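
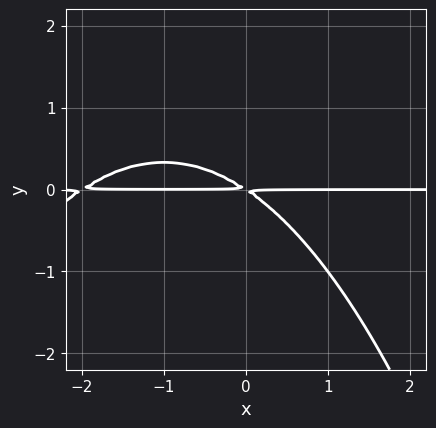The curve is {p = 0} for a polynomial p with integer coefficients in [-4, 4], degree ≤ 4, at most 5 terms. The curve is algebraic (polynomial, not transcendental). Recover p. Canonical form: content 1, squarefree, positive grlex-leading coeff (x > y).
x^2*y + 2*x*y + 3*y^2

(a) The degree is 3 — the shape is more complex than any degree-2 curve.
(b) From the axis intercepts and sections: the visible x-axis segment lies entirely on the curve.
(c) Solving for integer coefficients yields p as stated.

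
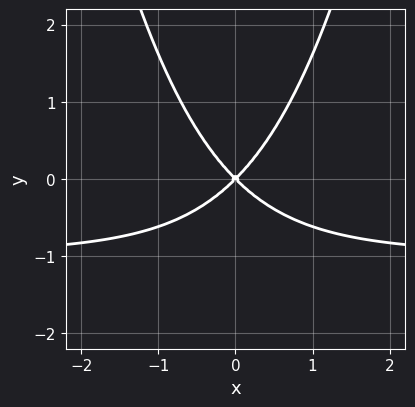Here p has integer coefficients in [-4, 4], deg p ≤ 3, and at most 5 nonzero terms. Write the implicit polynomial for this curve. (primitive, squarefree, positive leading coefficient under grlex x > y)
x^2*y + x^2 - y^2

(a) deg p = 3. The shape is more complex than any degree-2 curve.
(b) Symmetries: mirror symmetry x ↦ −x ⇒ only even powers of x.
(c) From the axis intercepts and sections: it meets the x-axis at x = 0 (among the integer gridlines); it meets the y-axis at y = 0 (among the integer gridlines).
(d) Matching integer coefficients to the picture gives p.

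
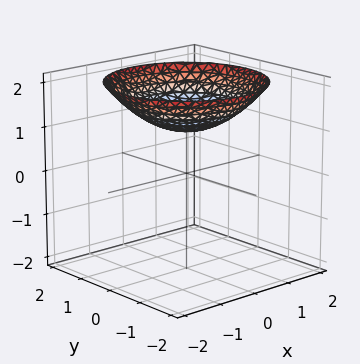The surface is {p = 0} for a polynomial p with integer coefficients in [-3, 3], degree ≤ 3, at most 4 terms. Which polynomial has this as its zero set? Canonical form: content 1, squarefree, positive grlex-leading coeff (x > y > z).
1. Degree: no degree-1 surface has this shape, so deg p = 2.
2. By symmetry, the surface is invariant under rotation about z: p = q(x² + y², z).
3. Checking where it meets the axes: a circular section at z = 2 has radius between 1 and 2; it misses every integer gridline on the x-axis; no y-intercept at any integer in the box; it crosses the z-axis at the gridline z = 1.
4. Fitting integer coefficients to these (and the overall shape) gives p.

x^2 + y^2 - 3*z + 3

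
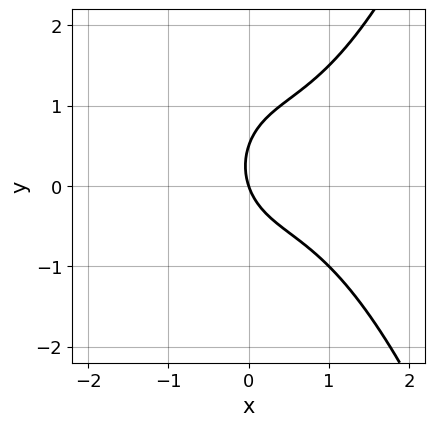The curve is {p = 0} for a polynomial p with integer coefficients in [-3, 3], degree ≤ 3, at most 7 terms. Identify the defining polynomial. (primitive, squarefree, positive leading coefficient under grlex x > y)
First, the degree is 3 — no degree-2 curve has this shape.
Then, from the axis intercepts and sections: one x-axis crossing is at x = 0; it crosses the y-axis at the gridline y = 0.
Finally, matching integer coefficients to the picture gives p.

2*x^3 - 2*x^2 - 2*y^2 + 3*x + y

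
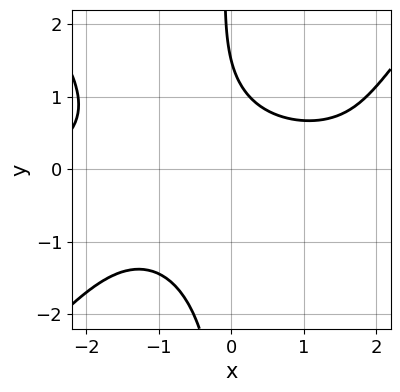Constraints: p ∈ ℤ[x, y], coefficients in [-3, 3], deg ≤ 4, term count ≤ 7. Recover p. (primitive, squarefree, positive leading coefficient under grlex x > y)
x^3*y - x*y^3 - 3*x*y - 2*y + 3

Degree: no degree-3 curve has this shape, so deg p = 4.
From the axis intercepts and sections: no x-intercept at any integer in the box.
These observations pin down the coefficients.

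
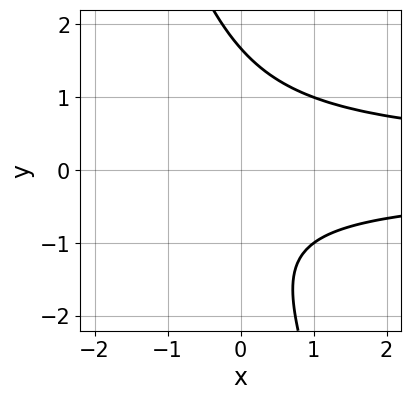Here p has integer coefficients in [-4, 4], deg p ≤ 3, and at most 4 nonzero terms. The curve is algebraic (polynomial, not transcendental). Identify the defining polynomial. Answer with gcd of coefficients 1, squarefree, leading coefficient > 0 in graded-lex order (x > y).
3*x*y^2 + y^3 - y - 3

(a) deg p = 3.
(b) Reading off the gridlines: it misses every integer gridline on the x-axis.
(c) Assembling these constraints gives the stated polynomial.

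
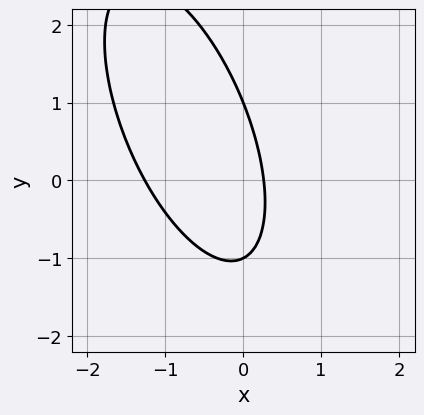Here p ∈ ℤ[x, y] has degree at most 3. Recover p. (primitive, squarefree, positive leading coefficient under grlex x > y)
3*x^2 + 2*x*y + y^2 + 3*x - 1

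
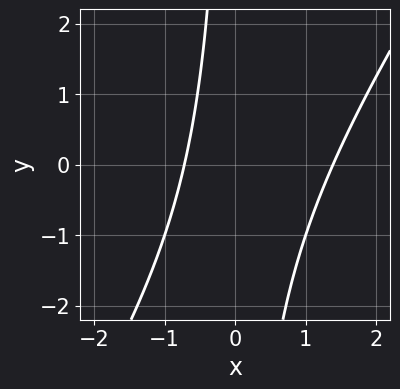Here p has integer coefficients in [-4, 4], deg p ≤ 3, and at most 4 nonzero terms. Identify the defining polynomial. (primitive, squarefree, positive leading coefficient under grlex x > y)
First, the degree is 2 — no degree-1 curve has this shape.
Next, reading off the gridlines: no y-intercept at any integer in the box.
Finally, together with the visible shape, these determine p as stated.

3*x^2 - 2*x*y - 2*x - 3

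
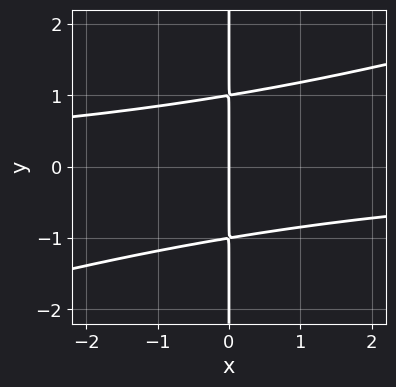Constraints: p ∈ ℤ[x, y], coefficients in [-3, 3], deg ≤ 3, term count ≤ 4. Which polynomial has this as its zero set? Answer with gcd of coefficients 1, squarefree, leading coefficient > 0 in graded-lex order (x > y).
(a) deg p = 3. The shape is more complex than any degree-2 curve.
(b) Observable constraints: the visible y-axis segment lies entirely on the curve; it meets the x-axis at x = 0 (among the integer gridlines).
(c) Fitting integer coefficients to these (and the overall shape) gives p.

x^2*y - 3*x*y^2 + 3*x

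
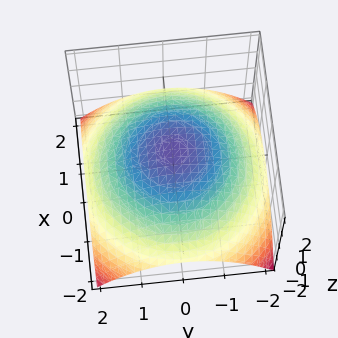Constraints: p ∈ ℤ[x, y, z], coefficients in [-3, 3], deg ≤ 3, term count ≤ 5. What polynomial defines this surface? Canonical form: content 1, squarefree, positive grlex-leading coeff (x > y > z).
(a) The degree is 2 — a generic line meets the surface in up to 2 points.
(b) Symmetry: the surface is invariant under rotation about z: p = q(x² + y², z).
(c) From the axis intercepts and sections: a circular section at z = 0 has radius between 1 and 2; it crosses the z-axis at the gridline z = 1.
(d) Together with the visible shape, these determine p as stated.

x^2 + y^2 + 3*z - 3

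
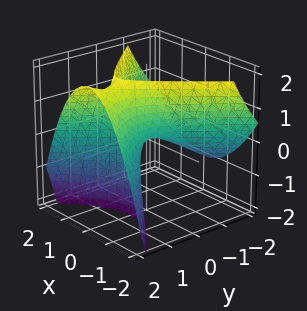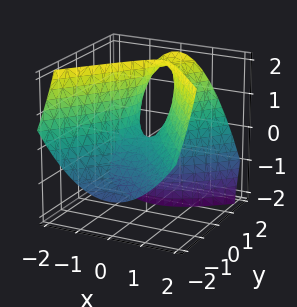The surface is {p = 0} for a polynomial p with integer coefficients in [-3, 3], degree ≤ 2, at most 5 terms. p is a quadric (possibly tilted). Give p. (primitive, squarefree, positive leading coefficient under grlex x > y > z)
The degree is 2 — a generic line meets the surface in up to 2 points.
Observable constraints: one z-axis crossing is at z = 0; one x-axis crossing is at x = 0; one y-axis crossing is at y = 0.
Solving for integer coefficients yields p as stated.

3*x^2 - 2*y^2 + 3*y*z - 2*z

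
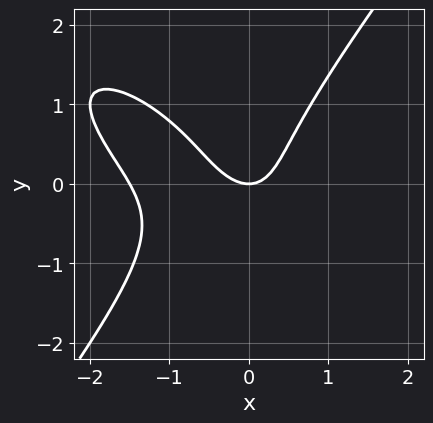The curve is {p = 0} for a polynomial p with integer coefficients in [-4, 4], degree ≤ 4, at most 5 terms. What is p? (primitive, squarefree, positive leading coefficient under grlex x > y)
2*x^3 + 2*x^2*y - 2*y^3 + 3*x^2 - 2*y

(a) The degree is 3 — no degree-2 curve has this shape.
(b) Checking where it meets the axes: it meets the x-axis at x = 0 (among the integer gridlines); one y-axis crossing is at y = 0.
(c) Fitting integer coefficients to these (and the overall shape) gives p.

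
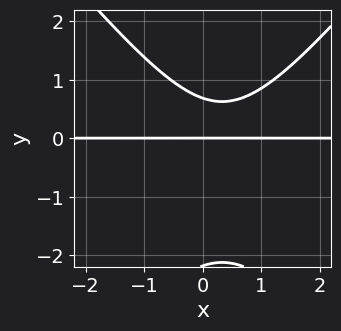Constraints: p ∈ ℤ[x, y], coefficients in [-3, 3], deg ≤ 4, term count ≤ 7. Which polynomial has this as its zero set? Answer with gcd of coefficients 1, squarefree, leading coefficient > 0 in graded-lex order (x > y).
3*x^2*y - 2*y^3 - 2*x*y - 3*y^2 + 3*y

First, deg p = 3. No degree-2 curve has this shape.
Then, reading off the gridlines: one y-axis crossing is at y = 0; the visible x-axis segment lies entirely on the curve.
Finally, fitting integer coefficients to these (and the overall shape) gives p.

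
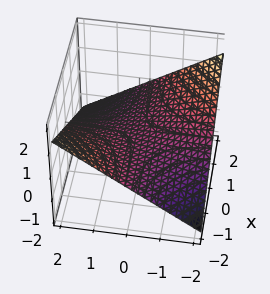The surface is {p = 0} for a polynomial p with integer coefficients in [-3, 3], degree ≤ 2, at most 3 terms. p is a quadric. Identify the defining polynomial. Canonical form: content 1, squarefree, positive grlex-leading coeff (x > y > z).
x*y + 3*z

Degree: a hyperbolic paraboloid; a quadric, so deg p = 2.
Checking where it meets the axes: every point of the y-axis in the box is on the surface; the visible x-axis segment lies entirely on the surface; it meets the z-axis at z = 0 (among the integer gridlines).
Solving for integer coefficients yields p as stated.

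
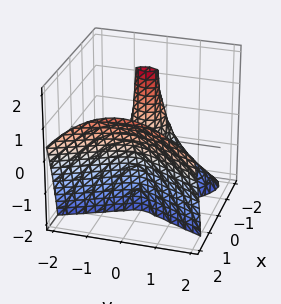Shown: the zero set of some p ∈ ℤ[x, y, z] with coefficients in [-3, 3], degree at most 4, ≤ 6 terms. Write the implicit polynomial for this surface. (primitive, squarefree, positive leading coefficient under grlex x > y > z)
x^3 - x^2*z - y^2 - x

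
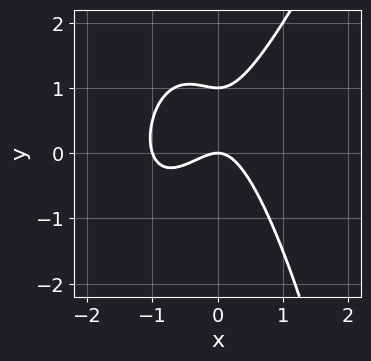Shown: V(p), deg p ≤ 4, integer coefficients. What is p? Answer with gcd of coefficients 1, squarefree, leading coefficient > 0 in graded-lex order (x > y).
3*x^3 - x^2*y + 3*x^2 - 2*y^2 + 2*y

(a) deg p = 3. The shape is more complex than any degree-2 curve.
(b) Reading off the gridlines: among the integer gridlines, it crosses the y-axis at y ∈ {0, 1}; the x-axis gridline crossings are at x ∈ {-1, 0}.
(c) Together with the visible shape, these determine p as stated.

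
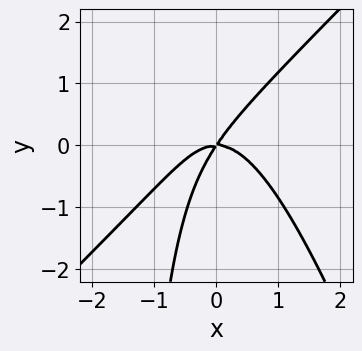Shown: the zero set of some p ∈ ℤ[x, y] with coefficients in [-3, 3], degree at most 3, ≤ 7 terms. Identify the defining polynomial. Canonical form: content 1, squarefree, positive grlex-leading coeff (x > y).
3*x^3 - 2*x^2*y - x*y^2 + 3*x*y - 2*y^2

1. Degree: a generic line meets the curve in up to 3 points, so deg p = 3.
2. From the visible intercepts: it crosses the y-axis at the gridline y = 0; it meets the x-axis at x = 0 (among the integer gridlines).
3. The integer polynomial consistent with all of this is the stated p.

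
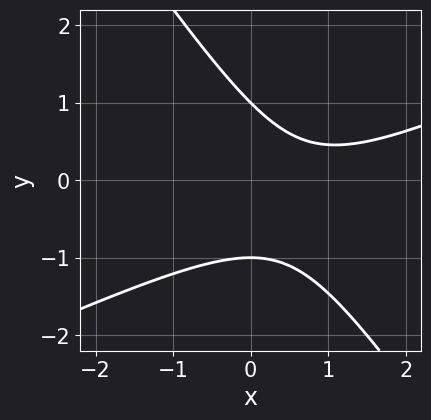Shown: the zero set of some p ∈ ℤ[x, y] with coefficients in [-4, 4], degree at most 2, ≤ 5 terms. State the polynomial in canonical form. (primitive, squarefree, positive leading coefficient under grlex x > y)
deg p = 2.
Checking where it meets the axes: no x-intercept at any integer in the box; among the integer gridlines, it crosses the y-axis at y ∈ {-1, 1}.
Solving for integer coefficients yields p as stated.

2*x^2 - 3*x*y - 3*y^2 - 3*x + 3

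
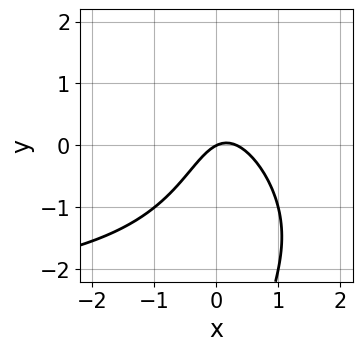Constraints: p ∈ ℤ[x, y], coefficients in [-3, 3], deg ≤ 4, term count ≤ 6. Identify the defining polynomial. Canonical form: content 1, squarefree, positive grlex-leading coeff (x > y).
First, deg p = 3. The shape is more complex than any degree-2 curve.
Next, checking where it meets the axes: it crosses the y-axis at the gridline y = 0; one x-axis crossing is at x = 0.
Finally, fitting integer coefficients to these (and the overall shape) gives p.

x^2*y + x*y^2 + 3*x^2 - x + 2*y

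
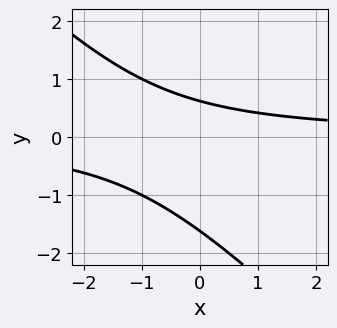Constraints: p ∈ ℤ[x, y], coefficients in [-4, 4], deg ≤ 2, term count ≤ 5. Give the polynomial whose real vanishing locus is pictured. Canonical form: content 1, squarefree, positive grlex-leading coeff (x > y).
x*y + y^2 + y - 1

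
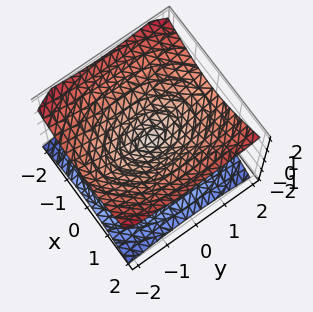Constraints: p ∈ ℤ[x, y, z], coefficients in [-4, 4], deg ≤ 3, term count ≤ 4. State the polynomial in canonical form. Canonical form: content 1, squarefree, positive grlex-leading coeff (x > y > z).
2*x^2 + y^2 - 3*z^2

First, deg p = 2.
Next, symmetries: mirror symmetry x ↦ −x ⇒ only even powers of x; mirror symmetry z ↦ −z ⇒ only even powers of z; mirror symmetry y ↦ −y ⇒ only even powers of y.
Then, against the integer gridlines: one x-axis crossing is at x = 0; it meets the z-axis at z = 0 (among the integer gridlines); it meets the y-axis at y = 0 (among the integer gridlines).
Finally, matching integer coefficients to the picture gives p.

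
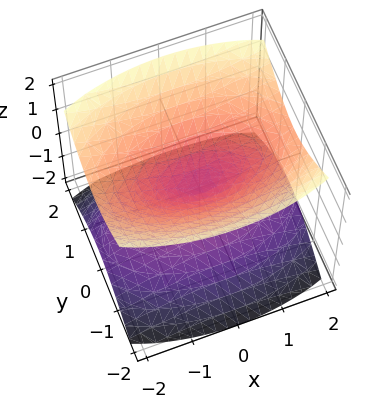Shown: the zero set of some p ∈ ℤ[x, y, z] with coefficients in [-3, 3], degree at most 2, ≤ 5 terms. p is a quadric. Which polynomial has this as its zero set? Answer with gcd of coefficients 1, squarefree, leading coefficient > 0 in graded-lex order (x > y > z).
x^2 + 3*y^2 - 3*z^2

First, the picture has 2 separate pieces. They look like related sheets of one shape, so recover p as a whole.
Next, the degree is 2 — a double cone through the origin; a quadric.
Next, symmetries: mirror symmetry x ↦ −x ⇒ only even powers of x; mirror symmetry z ↦ −z ⇒ only even powers of z; mirror symmetry y ↦ −y ⇒ only even powers of y.
Next, from the axis intercepts and sections: one x-axis crossing is at x = 0; one y-axis crossing is at y = 0; it meets the z-axis at z = 0 (among the integer gridlines).
Finally, fitting integer coefficients to these (and the overall shape) gives p.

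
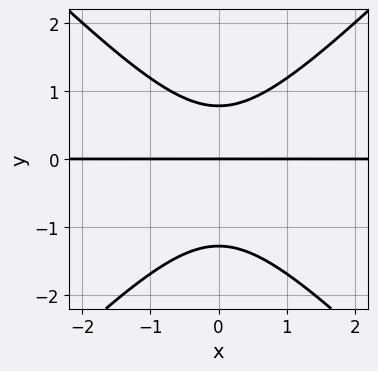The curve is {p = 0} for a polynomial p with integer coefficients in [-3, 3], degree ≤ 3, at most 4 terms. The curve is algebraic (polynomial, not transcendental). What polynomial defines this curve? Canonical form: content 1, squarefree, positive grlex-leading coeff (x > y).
2*x^2*y - 2*y^3 - y^2 + 2*y

First, deg p = 3.
Next, symmetries: the x ↦ −x reflection is a symmetry, so x appears only in even powers.
Then, against the integer gridlines: every point of the x-axis in the box is on the curve; it meets the y-axis at y = 0 (among the integer gridlines).
Finally, assembling these constraints gives the stated polynomial.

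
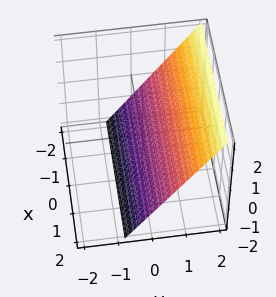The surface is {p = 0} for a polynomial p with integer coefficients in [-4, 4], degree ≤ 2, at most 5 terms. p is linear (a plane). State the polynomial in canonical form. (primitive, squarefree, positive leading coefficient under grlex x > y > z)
First, degree: every cross-section is a straight line — this is a plane, so deg p = 1.
Then, observable constraints: no x-intercept at any integer in the box; it meets the z-axis at z = -1 (among the integer gridlines).
Finally, together with the visible shape, these determine p as stated.

3*y - 2*z - 2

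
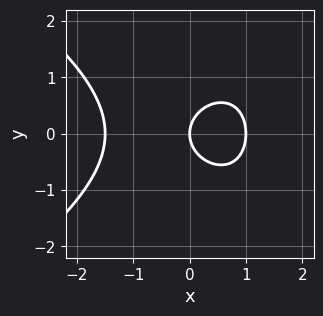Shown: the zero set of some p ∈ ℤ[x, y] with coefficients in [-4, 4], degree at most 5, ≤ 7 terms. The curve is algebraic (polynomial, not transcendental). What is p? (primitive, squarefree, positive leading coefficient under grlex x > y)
y^4 + 2*x^3 + x^2 + 3*y^2 - 3*x

Degree: a generic line meets the curve in up to 4 points, so deg p = 4.
Symmetries: the y ↦ −y reflection is a symmetry, so y appears only in even powers.
Checking where it meets the axes: among the integer gridlines, it crosses the x-axis at x ∈ {0, 1}; it crosses the y-axis at the gridline y = 0.
Fitting integer coefficients to these (and the overall shape) gives p.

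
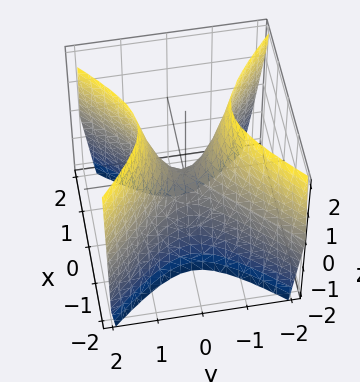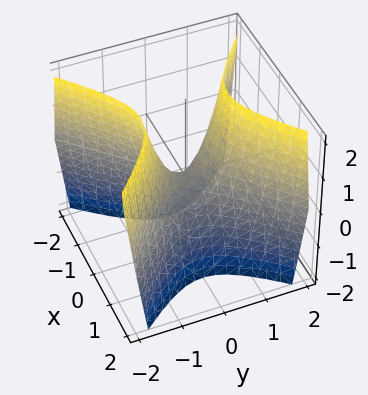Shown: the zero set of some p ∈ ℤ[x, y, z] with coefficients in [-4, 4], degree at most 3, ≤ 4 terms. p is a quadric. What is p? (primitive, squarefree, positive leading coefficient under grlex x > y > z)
(a) Degree: a hyperbolic paraboloid; a quadric, so deg p = 2.
(b) Symmetries: mirror symmetry x ↦ −x ⇒ only even powers of x; mirror symmetry y ↦ −y ⇒ only even powers of y.
(c) From the axis intercepts and sections: it meets the x-axis at x = 0 (among the integer gridlines); it meets the y-axis at y = 0 (among the integer gridlines); it meets the z-axis at z = 0 (among the integer gridlines).
(d) Putting this together gives p.

2*x^2 - 2*y^2 + z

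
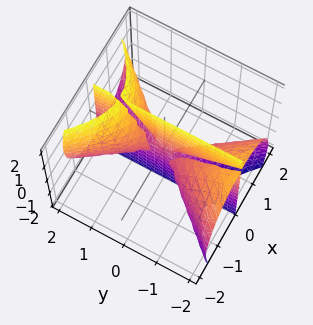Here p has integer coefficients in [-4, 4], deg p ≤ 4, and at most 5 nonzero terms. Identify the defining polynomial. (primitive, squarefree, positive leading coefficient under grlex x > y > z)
1. The picture has 3 separate pieces. They look like related sheets of one shape, so recover p as a whole.
2. Degree: a generic line meets the surface in up to 3 points, so deg p = 3.
3. Observable constraints: the visible y-axis segment lies entirely on the surface; the visible z-axis segment lies entirely on the surface.
4. These observations pin down the coefficients.

2*x^3 - x*y^2 - x*y*z + x*z^2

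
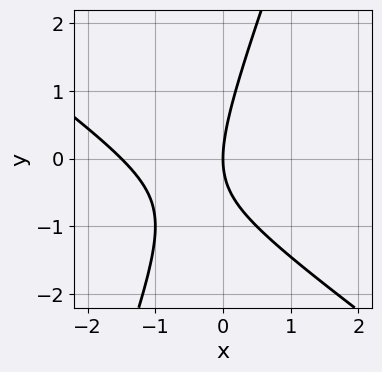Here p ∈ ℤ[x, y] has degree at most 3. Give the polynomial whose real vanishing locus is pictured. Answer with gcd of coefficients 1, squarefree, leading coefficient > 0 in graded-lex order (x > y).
2*x^2 + 2*x*y - y^2 + 3*x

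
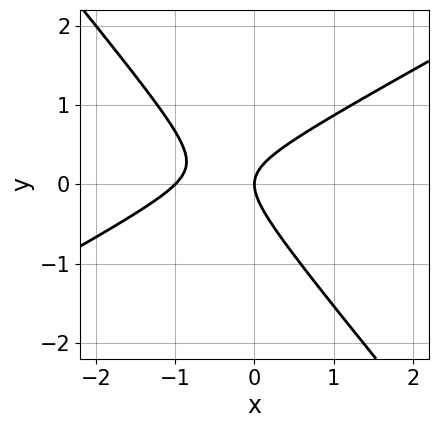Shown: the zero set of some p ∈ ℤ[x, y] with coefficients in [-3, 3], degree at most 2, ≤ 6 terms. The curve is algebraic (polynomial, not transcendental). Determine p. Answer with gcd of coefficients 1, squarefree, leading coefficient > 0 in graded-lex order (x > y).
2*x^2 - 2*x*y - 3*y^2 + 2*x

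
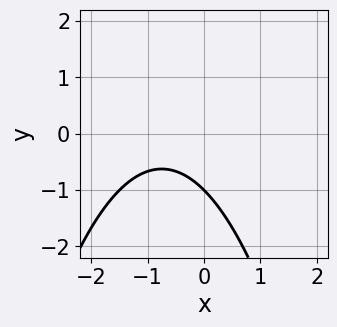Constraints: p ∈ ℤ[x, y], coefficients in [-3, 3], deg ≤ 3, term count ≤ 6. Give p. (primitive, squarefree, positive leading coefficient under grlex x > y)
Degree: no degree-1 curve has this shape, so deg p = 2.
Checking where it meets the axes: it misses every integer gridline on the x-axis; it crosses the y-axis at the gridline y = -1.
Putting this together gives p.

2*x^2 + 3*x + 3*y + 3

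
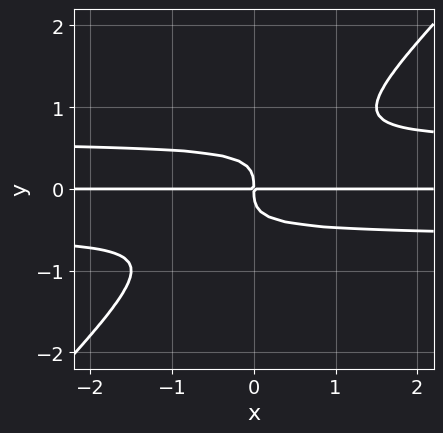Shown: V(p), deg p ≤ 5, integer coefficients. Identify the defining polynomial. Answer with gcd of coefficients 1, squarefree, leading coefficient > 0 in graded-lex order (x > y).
1. The degree is 4 — no degree-3 curve has this shape.
2. From the visible intercepts: the visible x-axis segment lies entirely on the curve.
3. Putting this together gives p.

3*x*y^3 - 3*y^4 - x*y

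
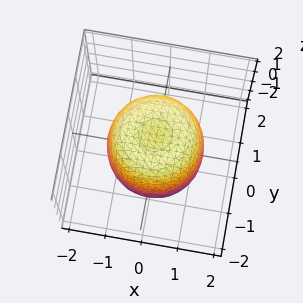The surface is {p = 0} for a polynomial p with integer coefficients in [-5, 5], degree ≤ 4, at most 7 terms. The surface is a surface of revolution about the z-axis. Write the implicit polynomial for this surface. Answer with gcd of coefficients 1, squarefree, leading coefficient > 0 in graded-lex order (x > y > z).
1. The degree is 4 — a generic line meets the surface in up to 4 points.
2. Symmetries: rotational symmetry about the z-axis ⇒ p depends on x, y only through x² + y².
3. Reading off the gridlines: a circular section at z = 1 has radius between 1 and 2.
4. These observations pin down the coefficients.

2*x^4 + 4*x^2*y^2 + 2*y^4 - 2*x^2 - 2*y^2 + z^2 - 2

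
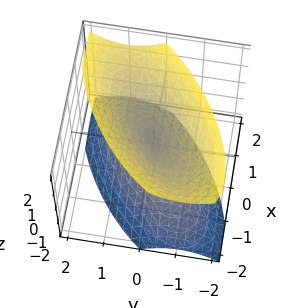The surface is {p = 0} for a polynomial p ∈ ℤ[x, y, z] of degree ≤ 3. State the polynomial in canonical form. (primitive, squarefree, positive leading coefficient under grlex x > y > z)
2*x^2 - 3*x*y + 3*y^2 - 2*z^2

1. deg p = 2. A generic line meets the surface in up to 2 points.
2. Checking where it meets the axes: it meets the z-axis at z = 0 (among the integer gridlines); one x-axis crossing is at x = 0.
3. Solving for integer coefficients yields p as stated.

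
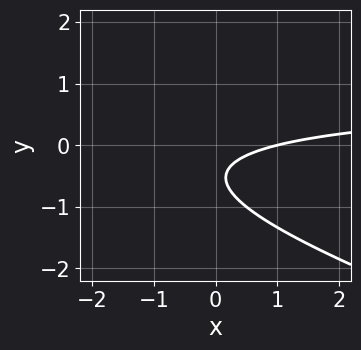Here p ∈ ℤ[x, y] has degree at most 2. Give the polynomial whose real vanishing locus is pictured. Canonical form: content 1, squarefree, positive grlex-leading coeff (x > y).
First, the degree is 2 — no degree-1 curve has this shape.
Then, reading off the gridlines: one x-axis crossing is at x = 1; the curve avoids every integer y-axis point in the box.
Finally, the integer polynomial consistent with all of this is the stated p.

x*y + 3*y^2 - x + 3*y + 1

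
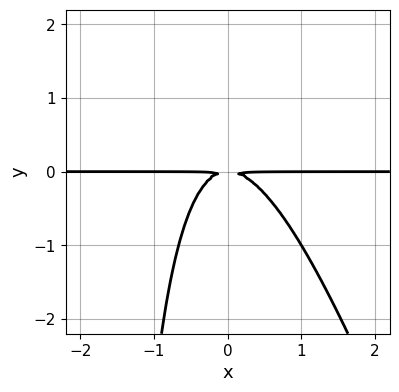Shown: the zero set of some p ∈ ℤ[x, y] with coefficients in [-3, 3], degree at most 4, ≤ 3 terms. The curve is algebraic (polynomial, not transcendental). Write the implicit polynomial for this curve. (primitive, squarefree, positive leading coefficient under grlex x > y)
3*x^2*y + x*y^2 + 2*y^2

First, deg p = 3.
Next, from the axis intercepts and sections: every point of the x-axis in the box is on the curve.
Finally, the integer polynomial consistent with all of this is the stated p.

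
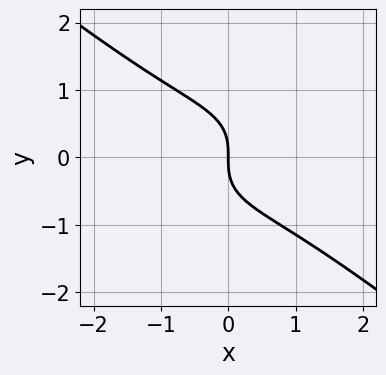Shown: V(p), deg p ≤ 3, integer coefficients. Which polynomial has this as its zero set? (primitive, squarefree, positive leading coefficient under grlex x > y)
x^3 + 2*y^3 + 2*x

The degree is 3 — the shape is more complex than any degree-2 curve.
Against the integer gridlines: it meets the y-axis at y = 0 (among the integer gridlines); it meets the x-axis at x = 0 (among the integer gridlines).
Matching integer coefficients to the picture gives p.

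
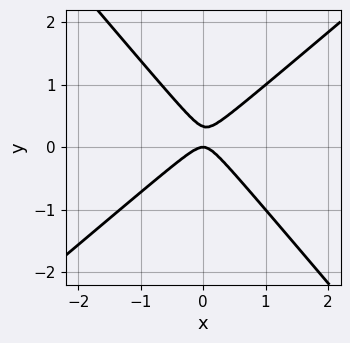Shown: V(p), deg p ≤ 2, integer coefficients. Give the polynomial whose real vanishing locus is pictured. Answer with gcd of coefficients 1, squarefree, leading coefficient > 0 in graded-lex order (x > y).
(a) The degree is 2 — the shape is more complex than any degree-1 curve.
(b) Observable constraints: it meets the x-axis at x = 0 (among the integer gridlines); it crosses the y-axis at the gridline y = 0.
(c) Together with the visible shape, these determine p as stated.

3*x^2 - x*y - 3*y^2 + y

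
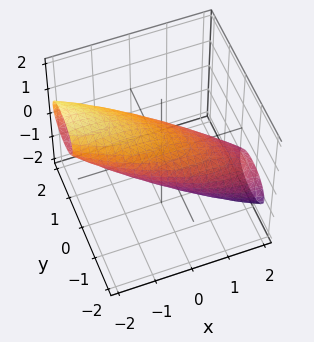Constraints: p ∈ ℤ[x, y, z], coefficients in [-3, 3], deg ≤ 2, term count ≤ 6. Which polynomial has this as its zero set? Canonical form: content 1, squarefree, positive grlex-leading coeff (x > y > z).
First, degree: a generic line meets the surface in up to 2 points, so deg p = 2.
Next, from the visible intercepts: among the integer gridlines, it crosses the y-axis at y ∈ {-1, 1}.
Finally, solving for integer coefficients yields p as stated.

x^2 + 2*x*y + 2*x*z + 2*y^2 + 3*z^2 - 2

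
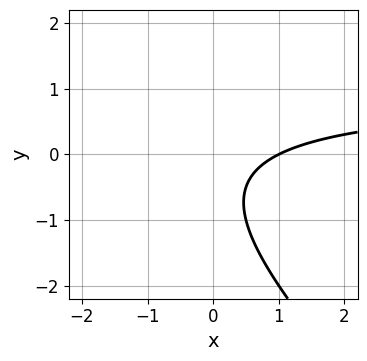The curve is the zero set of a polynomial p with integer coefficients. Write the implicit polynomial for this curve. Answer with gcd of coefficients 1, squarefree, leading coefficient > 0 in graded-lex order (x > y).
x*y + y^2 - x + y + 1

First, degree: the shape is more complex than any degree-1 curve, so deg p = 2.
Next, observable constraints: the curve avoids every integer y-axis point in the box; it meets the x-axis at x = 1 (among the integer gridlines).
Finally, the integer polynomial consistent with all of this is the stated p.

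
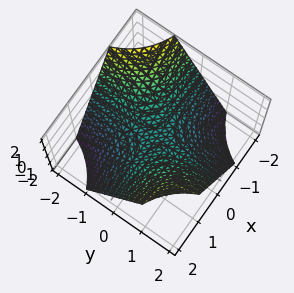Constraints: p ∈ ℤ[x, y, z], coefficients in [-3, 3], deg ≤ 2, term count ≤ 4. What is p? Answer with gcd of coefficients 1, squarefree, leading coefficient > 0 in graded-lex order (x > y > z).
(a) deg p = 2. A saddle surface; a quadric.
(b) From the axis intercepts and sections: it meets the z-axis at z = 0 (among the integer gridlines); every point of the x-axis in the box is on the surface; the visible y-axis segment lies entirely on the surface.
(c) Together with the visible shape, these determine p as stated.

x*y - z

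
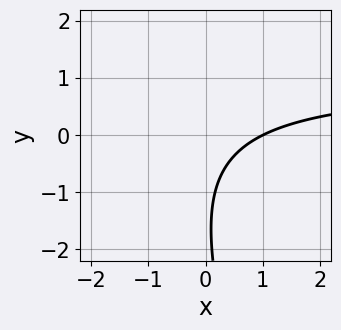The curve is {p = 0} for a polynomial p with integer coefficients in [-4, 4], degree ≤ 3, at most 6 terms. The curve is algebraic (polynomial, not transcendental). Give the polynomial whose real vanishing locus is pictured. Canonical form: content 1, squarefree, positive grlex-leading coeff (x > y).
3*x*y + y^2 - 3*x + 3*y + 3

1. deg p = 2.
2. From the axis intercepts and sections: no y-intercept at any integer in the box; it meets the x-axis at x = 1 (among the integer gridlines).
3. These observations pin down the coefficients.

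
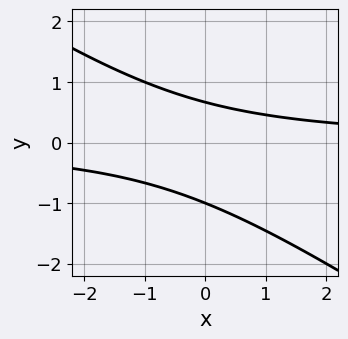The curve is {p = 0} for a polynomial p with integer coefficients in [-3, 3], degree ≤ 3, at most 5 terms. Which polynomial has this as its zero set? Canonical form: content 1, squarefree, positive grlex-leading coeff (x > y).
First, deg p = 2. The shape is more complex than any degree-1 curve.
Then, reading off the gridlines: it meets the y-axis at y = -1 (among the integer gridlines); no x-intercept at any integer in the box.
Finally, fitting integer coefficients to these (and the overall shape) gives p.

2*x*y + 3*y^2 + y - 2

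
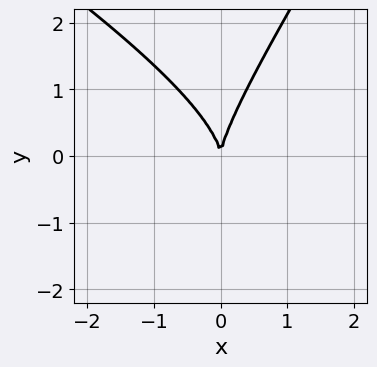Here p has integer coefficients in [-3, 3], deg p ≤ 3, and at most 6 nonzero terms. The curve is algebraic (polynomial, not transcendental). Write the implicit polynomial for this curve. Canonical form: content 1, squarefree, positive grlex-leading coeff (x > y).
(a) Degree: no degree-2 curve has this shape, so deg p = 3.
(b) Against the integer gridlines: it crosses the x-axis at the gridline x = 0; it crosses the y-axis at the gridline y = 0.
(c) These observations pin down the coefficients.

x^2*y + x*y^2 - y^3 + 3*x^2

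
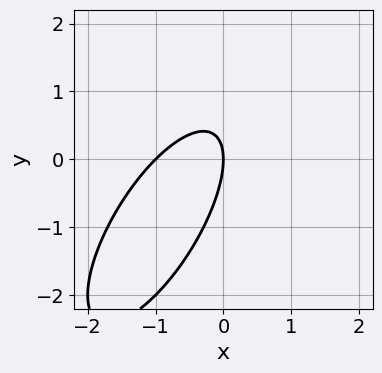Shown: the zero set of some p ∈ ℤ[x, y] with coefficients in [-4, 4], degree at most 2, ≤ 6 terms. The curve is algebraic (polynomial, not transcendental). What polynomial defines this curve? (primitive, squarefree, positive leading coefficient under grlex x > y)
2*x^2 - 2*x*y + y^2 + 2*x

1. Degree: no degree-1 curve has this shape, so deg p = 2.
2. Observable constraints: it crosses the y-axis at the gridline y = 0; the x-axis gridline crossings are at x ∈ {-1, 0}.
3. Assembling these constraints gives the stated polynomial.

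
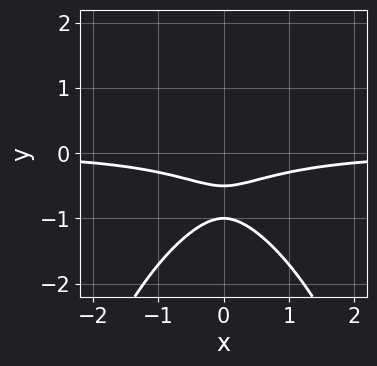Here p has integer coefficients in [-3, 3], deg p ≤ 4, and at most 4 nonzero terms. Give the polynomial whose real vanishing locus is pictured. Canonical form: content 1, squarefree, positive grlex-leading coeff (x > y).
The degree is 3 — a generic line meets the curve in up to 3 points.
Symmetries: mirror symmetry x ↦ −x ⇒ only even powers of x.
Reading off the gridlines: it meets the y-axis at y = -1 (among the integer gridlines); no x-intercept at any integer in the box.
Putting this together gives p.

x^2*y + 2*y^2 + 3*y + 1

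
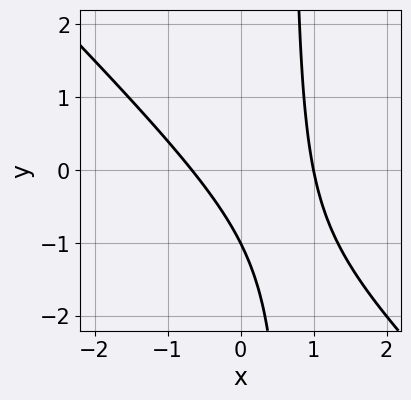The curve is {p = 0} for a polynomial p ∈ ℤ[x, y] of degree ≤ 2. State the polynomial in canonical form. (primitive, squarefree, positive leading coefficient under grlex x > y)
The degree is 2 — the shape is more complex than any degree-1 curve.
Observable constraints: it crosses the x-axis at the gridline x = 1; it crosses the y-axis at the gridline y = -1.
These observations pin down the coefficients.

3*x^2 + 3*x*y - x - 2*y - 2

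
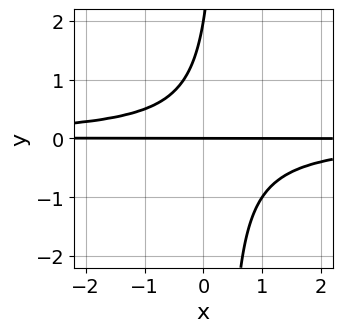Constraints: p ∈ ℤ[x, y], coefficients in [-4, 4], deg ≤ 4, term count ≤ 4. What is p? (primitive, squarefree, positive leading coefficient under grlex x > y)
3*x*y^2 - y^2 + 2*y

(a) deg p = 3. No degree-2 curve has this shape.
(b) From the axis intercepts and sections: among the integer gridlines, it crosses the y-axis at y ∈ {0, 2}; the visible x-axis segment lies entirely on the curve.
(c) These observations pin down the coefficients.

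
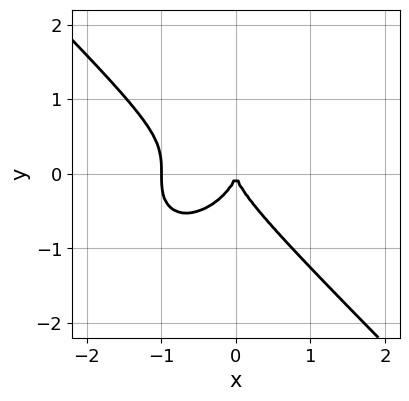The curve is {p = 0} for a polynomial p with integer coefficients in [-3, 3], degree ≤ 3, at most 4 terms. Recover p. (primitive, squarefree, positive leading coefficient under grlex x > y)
deg p = 3.
Against the integer gridlines: it meets the y-axis at y = 0 (among the integer gridlines); among the integer gridlines, it crosses the x-axis at x ∈ {-1, 0}.
Together with the visible shape, these determine p as stated.

x^3 + y^3 + x^2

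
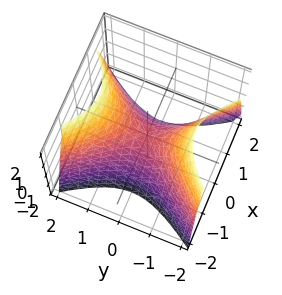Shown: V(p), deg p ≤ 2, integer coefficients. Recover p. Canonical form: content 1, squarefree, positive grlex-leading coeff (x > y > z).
3*x^2 - 2*y^2 + 2*z

(a) The degree is 2 — a saddle surface; a quadric.
(b) Symmetries: mirror symmetry x ↦ −x ⇒ only even powers of x; the y ↦ −y reflection is a symmetry, so y appears only in even powers.
(c) From the visible intercepts: it crosses the y-axis at the gridline y = 0; one x-axis crossing is at x = 0; one z-axis crossing is at z = 0.
(d) Assembling these constraints gives the stated polynomial.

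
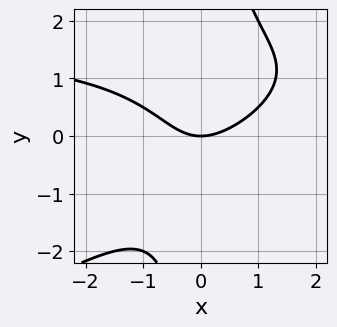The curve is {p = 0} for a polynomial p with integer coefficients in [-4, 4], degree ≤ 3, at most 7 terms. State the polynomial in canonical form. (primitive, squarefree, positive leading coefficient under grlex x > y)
x^2*y - 2*x*y^2 - 2*x^2 + x*y + 3*y

(a) deg p = 3. The shape is more complex than any degree-2 curve.
(b) From the axis intercepts and sections: it crosses the x-axis at the gridline x = 0; it meets the y-axis at y = 0 (among the integer gridlines).
(c) Putting this together gives p.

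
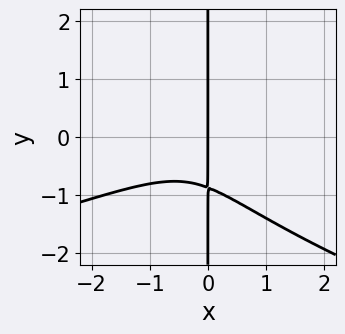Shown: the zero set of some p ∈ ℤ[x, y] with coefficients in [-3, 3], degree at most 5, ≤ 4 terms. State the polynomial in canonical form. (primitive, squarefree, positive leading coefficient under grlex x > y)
3*x*y^3 + 2*x^3 - 3*x^2*y + 2*x

First, deg p = 4.
Next, against the integer gridlines: it meets the x-axis at x = 0 (among the integer gridlines); every point of the y-axis in the box is on the curve.
Finally, solving for integer coefficients yields p as stated.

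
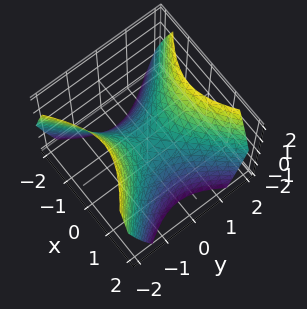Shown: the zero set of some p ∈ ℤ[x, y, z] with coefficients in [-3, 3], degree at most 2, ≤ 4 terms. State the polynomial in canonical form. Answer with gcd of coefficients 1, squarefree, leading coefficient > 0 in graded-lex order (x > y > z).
x^2 - y^2 + z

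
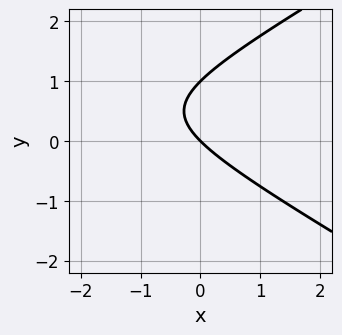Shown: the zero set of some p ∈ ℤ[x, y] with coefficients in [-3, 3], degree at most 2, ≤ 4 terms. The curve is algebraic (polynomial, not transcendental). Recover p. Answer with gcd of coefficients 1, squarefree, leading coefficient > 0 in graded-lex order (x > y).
(a) deg p = 2.
(b) From the axis intercepts and sections: the y-axis gridline crossings are at y ∈ {0, 1}; it meets the x-axis at x = 0 (among the integer gridlines).
(c) Fitting integer coefficients to these (and the overall shape) gives p.

x^2 - 3*y^2 + 3*x + 3*y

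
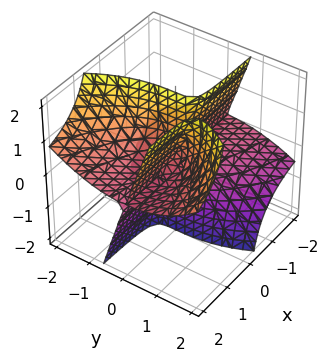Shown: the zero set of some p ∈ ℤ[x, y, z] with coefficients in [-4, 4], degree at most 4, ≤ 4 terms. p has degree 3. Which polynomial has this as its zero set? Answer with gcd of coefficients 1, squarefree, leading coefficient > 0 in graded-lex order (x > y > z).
1. The picture has 2 separate pieces. Treating them together as one polynomial.
2. deg p = 3. No degree-2 surface has this shape.
3. Checking where it meets the axes: the visible x-axis segment lies entirely on the surface; the visible z-axis segment lies entirely on the surface.
4. These observations pin down the coefficients.

3*x*y*z - x*z^2 - y^3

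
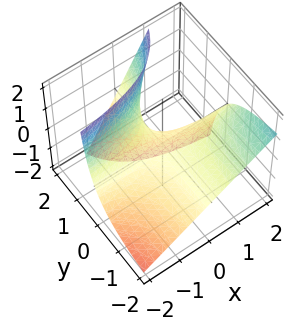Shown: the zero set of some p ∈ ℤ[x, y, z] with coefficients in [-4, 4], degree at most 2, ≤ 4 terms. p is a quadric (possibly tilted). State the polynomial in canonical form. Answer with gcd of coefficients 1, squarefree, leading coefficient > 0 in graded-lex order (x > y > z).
x*y - y*z + z

Degree: no degree-1 surface has this shape, so deg p = 2.
Checking where it meets the axes: the visible x-axis segment lies entirely on the surface; one z-axis crossing is at z = 0; the visible y-axis segment lies entirely on the surface.
Together with the visible shape, these determine p as stated.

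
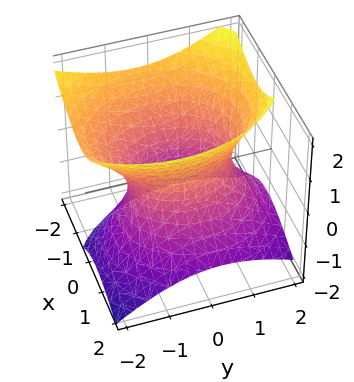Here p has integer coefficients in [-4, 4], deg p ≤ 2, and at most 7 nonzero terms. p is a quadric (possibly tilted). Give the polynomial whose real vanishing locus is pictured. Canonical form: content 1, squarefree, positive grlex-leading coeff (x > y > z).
3*x^2 + 2*x*z + 2*y^2 + y*z - 3*z^2 - 3

(a) The degree is 2 — the shape is more complex than any degree-1 surface.
(b) Observable constraints: among the integer gridlines, it crosses the x-axis at x ∈ {-1, 1}; it misses every integer gridline on the z-axis.
(c) Matching integer coefficients to the picture gives p.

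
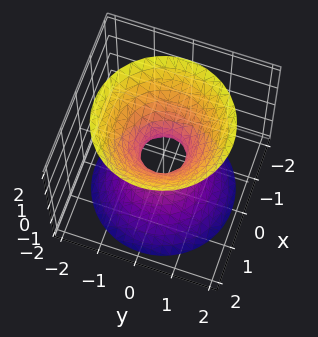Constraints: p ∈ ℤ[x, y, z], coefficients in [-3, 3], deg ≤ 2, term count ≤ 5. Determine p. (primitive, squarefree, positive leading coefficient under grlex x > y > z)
(a) Degree: a generic line meets the surface in up to 2 points, so deg p = 2.
(b) Symmetries: rotational symmetry about the z-axis ⇒ p depends on x, y only through x² + y².
(c) From the axis intercepts and sections: the surface avoids every integer z-axis point in the box; a circular section at z = -1 has radius exactly 1.
(d) Together with the visible shape, these determine p as stated.

3*x^2 + 3*y^2 - 2*z^2 - 1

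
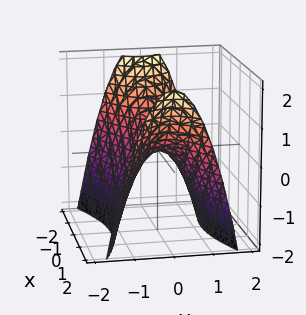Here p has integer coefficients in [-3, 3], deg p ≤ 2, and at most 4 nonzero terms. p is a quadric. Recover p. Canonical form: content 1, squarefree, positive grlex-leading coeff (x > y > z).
First, degree: a saddle surface; a quadric, so deg p = 2.
Then, symmetries: mirror symmetry x ↦ −x ⇒ only even powers of x; the y ↦ −y reflection is a symmetry, so y appears only in even powers.
Then, observable constraints: it meets the y-axis at y = 0 (among the integer gridlines); one x-axis crossing is at x = 0.
Finally, together with the visible shape, these determine p as stated.

x^2 - 3*y^2 - 2*z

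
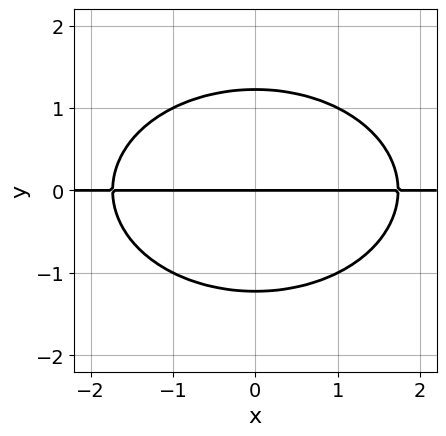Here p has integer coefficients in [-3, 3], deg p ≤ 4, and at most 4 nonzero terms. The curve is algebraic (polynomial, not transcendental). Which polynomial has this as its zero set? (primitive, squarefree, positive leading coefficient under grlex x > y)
Degree: the shape is more complex than any degree-2 curve, so deg p = 3.
Symmetries: it's symmetric under x → −x, forcing even powers of x.
From the axis intercepts and sections: every point of the x-axis in the box is on the curve; it meets the y-axis at y = 0 (among the integer gridlines).
Putting this together gives p.

x^2*y + 2*y^3 - 3*y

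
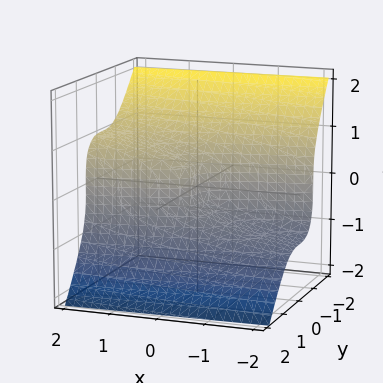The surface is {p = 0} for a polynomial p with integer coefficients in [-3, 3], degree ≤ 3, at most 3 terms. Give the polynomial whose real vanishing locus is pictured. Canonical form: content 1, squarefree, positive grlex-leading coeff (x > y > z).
3*y^3 + 2*z^3 - x

1. The degree is 3 — a generic line meets the surface in up to 3 points.
2. From the visible intercepts: it crosses the y-axis at the gridline y = 0; it crosses the x-axis at the gridline x = 0; it crosses the z-axis at the gridline z = 0.
3. Putting this together gives p.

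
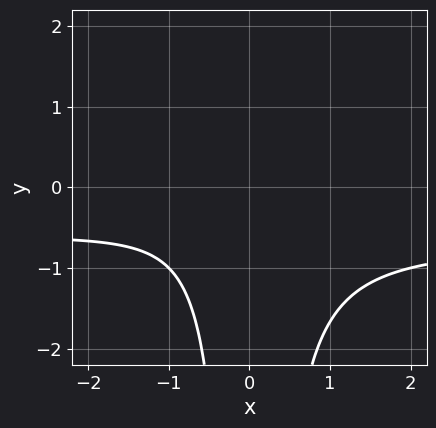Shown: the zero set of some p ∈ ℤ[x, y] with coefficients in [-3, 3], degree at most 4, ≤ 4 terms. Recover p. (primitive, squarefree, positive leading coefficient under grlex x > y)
3*x^2*y + 2*x^2 + x + 2

(a) deg p = 3. No degree-2 curve has this shape.
(b) From the axis intercepts and sections: the curve avoids every integer y-axis point in the box; it misses every integer gridline on the x-axis.
(c) Matching integer coefficients to the picture gives p.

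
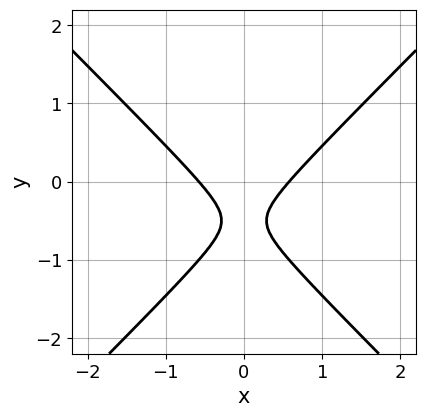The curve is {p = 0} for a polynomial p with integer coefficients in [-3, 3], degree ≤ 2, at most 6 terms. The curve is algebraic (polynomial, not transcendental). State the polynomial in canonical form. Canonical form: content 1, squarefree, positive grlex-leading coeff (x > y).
1. The degree is 2 — the shape is more complex than any degree-1 curve.
2. Symmetries: mirror symmetry x ↦ −x ⇒ only even powers of x.
3. From the axis intercepts and sections: it misses every integer gridline on the y-axis.
4. Assembling these constraints gives the stated polynomial.

3*x^2 - 3*y^2 - 3*y - 1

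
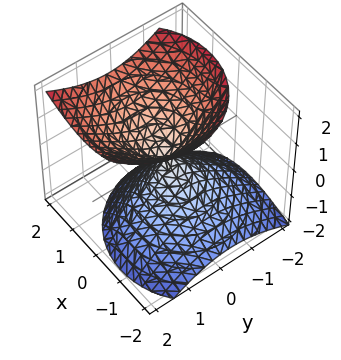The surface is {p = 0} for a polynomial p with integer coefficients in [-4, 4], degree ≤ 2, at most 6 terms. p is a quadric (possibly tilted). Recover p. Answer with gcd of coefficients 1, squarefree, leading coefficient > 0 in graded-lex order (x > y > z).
3*x^2 - 2*x*z + 3*y^2 - y*z - 3*z^2

First, deg p = 2. No degree-1 surface has this shape.
Then, checking where it meets the axes: it crosses the x-axis at the gridline x = 0; one z-axis crossing is at z = 0; it crosses the y-axis at the gridline y = 0.
Finally, matching integer coefficients to the picture gives p.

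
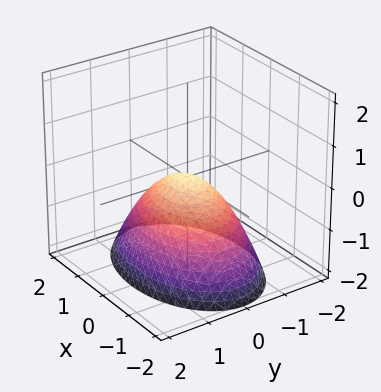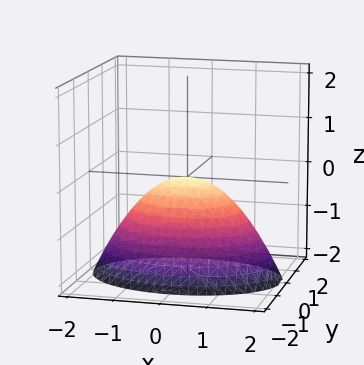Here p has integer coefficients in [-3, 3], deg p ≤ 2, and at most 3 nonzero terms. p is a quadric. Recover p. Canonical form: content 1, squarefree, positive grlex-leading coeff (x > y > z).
(a) Degree: a single bowl opening along one axis; a quadric, so deg p = 2.
(b) Symmetries: the x ↦ −x reflection is a symmetry, so x appears only in even powers; the y ↦ −y reflection is a symmetry, so y appears only in even powers.
(c) From the visible intercepts: it meets the z-axis at z = 0 (among the integer gridlines); it crosses the y-axis at the gridline y = 0; one x-axis crossing is at x = 0.
(d) These observations pin down the coefficients.

x^2 + 2*y^2 + 2*z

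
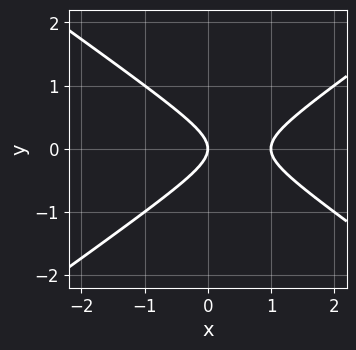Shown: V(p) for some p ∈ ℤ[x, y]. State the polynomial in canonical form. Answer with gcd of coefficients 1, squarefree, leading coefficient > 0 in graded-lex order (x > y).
x^2 - 2*y^2 - x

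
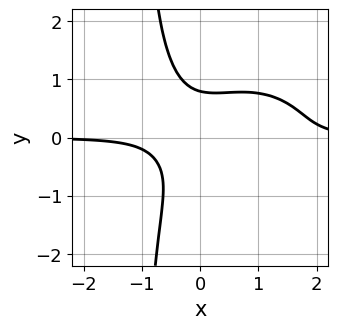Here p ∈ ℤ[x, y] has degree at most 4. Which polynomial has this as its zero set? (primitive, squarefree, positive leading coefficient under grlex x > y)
First, deg p = 4.
Next, reading off the gridlines: it misses every integer gridline on the x-axis.
Finally, solving for integer coefficients yields p as stated.

2*x^3*y + 2*x*y^3 - 3*x^2*y + 2*y^3 - 1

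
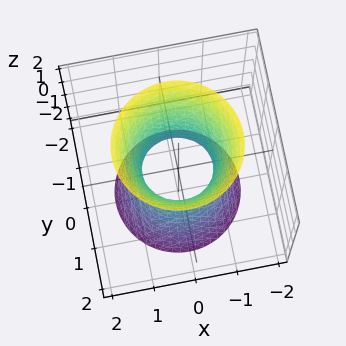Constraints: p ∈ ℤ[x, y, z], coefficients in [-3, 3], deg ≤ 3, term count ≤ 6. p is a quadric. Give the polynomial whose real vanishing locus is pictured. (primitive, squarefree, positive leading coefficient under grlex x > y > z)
3*x^2 + 3*y^2 - z^2 - 2

1. deg p = 2. One connected sheet with a waist; a quadric.
2. Symmetry: every cross-section ⟂ z is a circle, so x, y appear only via x² + y²; mirror symmetry z ↦ −z ⇒ only even powers of z.
3. Reading off the gridlines: the surface avoids every integer z-axis point in the box; a circular section at z = 1 has radius exactly 1.
4. Fitting integer coefficients to these (and the overall shape) gives p.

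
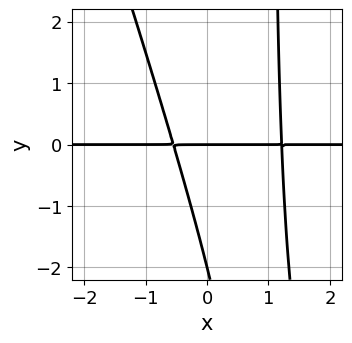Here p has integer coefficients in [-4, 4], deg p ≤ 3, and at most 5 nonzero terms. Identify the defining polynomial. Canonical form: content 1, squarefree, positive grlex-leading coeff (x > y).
3*x^2*y + x*y^2 - 2*x*y - y^2 - 2*y

First, the degree is 3 — no degree-2 curve has this shape.
Then, from the axis intercepts and sections: every point of the x-axis in the box is on the curve; the y-axis gridline crossings are at y ∈ {-2, 0}.
Finally, together with the visible shape, these determine p as stated.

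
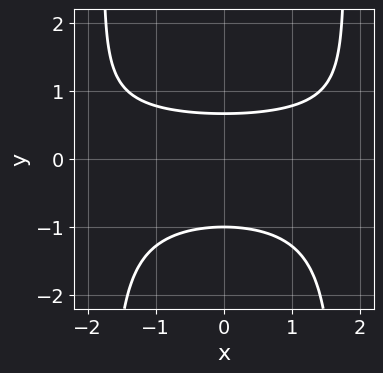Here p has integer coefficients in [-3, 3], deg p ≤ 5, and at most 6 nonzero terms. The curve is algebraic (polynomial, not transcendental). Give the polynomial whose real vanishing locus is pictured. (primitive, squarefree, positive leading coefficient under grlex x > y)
1. Degree: the shape is more complex than any degree-3 curve, so deg p = 4.
2. Symmetries: it's symmetric under x → −x, forcing even powers of x.
3. Checking where it meets the axes: no x-intercept at any integer in the box; one y-axis crossing is at y = -1.
4. Assembling these constraints gives the stated polynomial.

x^2*y^2 - 3*y^2 - y + 2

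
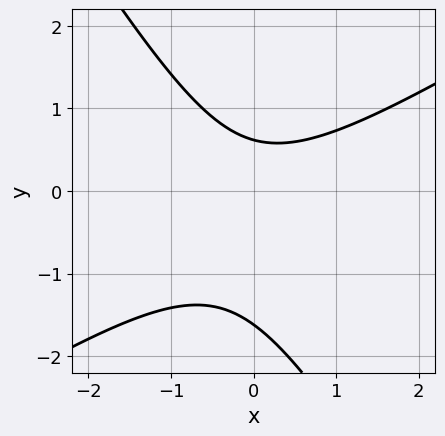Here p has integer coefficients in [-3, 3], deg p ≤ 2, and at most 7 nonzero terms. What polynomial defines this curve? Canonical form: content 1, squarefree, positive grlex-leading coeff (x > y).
x^2 - x*y - y^2 - y + 1

1. Degree: a generic line meets the curve in up to 2 points, so deg p = 2.
2. Checking where it meets the axes: no x-intercept at any integer in the box.
3. Fitting integer coefficients to these (and the overall shape) gives p.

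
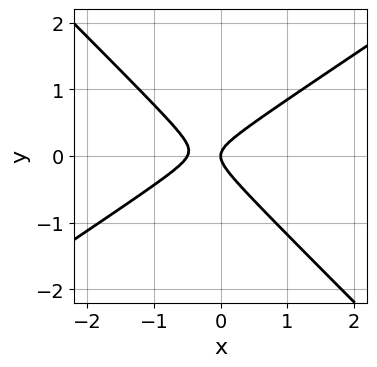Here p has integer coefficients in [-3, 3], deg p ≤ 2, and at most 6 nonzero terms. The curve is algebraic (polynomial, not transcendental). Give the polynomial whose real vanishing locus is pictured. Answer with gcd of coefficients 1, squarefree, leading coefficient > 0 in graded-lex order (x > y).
2*x^2 - x*y - 3*y^2 + x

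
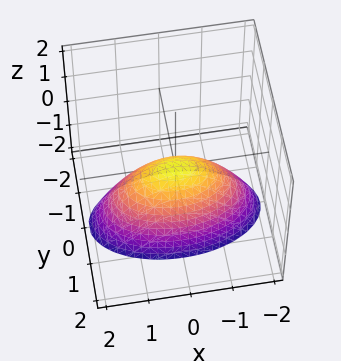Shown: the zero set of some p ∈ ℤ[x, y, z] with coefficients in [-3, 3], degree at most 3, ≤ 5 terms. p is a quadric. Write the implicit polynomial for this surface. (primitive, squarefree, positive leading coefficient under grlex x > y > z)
x^2 + 3*y^2 + 2*z

First, deg p = 2. A single bowl opening along one axis; a quadric.
Then, symmetries: it's symmetric under x → −x, forcing even powers of x; the y ↦ −y reflection is a symmetry, so y appears only in even powers.
Then, from the axis intercepts and sections: it meets the z-axis at z = 0 (among the integer gridlines); it meets the x-axis at x = 0 (among the integer gridlines).
Finally, the integer polynomial consistent with all of this is the stated p.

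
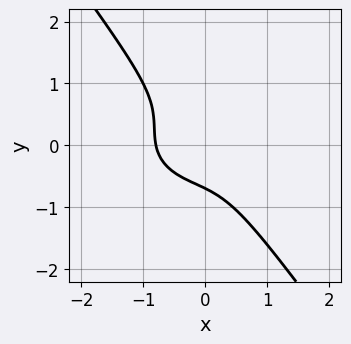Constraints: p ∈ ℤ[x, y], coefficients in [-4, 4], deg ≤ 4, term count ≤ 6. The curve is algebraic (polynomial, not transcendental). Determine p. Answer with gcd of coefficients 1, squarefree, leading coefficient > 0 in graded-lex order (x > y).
Degree: a generic line meets the curve in up to 3 points, so deg p = 3.
Putting this together gives p.

2*x^3 + 3*x*y^2 + 3*y^3 - x*y + 1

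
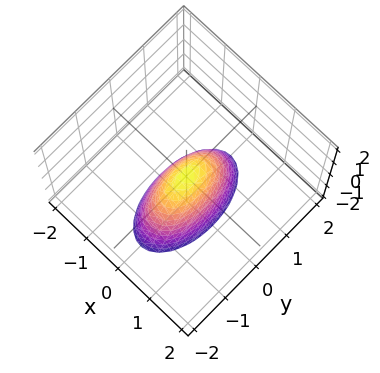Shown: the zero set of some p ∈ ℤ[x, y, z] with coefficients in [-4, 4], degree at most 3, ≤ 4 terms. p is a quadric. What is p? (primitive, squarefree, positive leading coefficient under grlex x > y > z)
3*x^2 + y^2 + z

1. The degree is 2 — a paraboloid; a quadric.
2. Symmetries: it's symmetric under y → −y, forcing even powers of y; it's symmetric under x → −x, forcing even powers of x.
3. From the visible intercepts: one y-axis crossing is at y = 0; it crosses the x-axis at the gridline x = 0; one z-axis crossing is at z = 0.
4. Together with the visible shape, these determine p as stated.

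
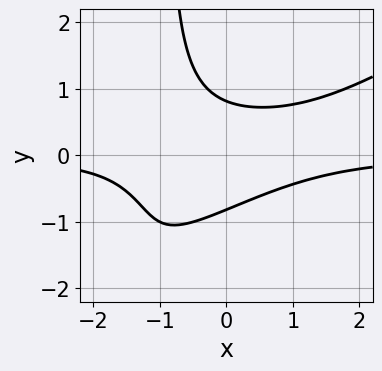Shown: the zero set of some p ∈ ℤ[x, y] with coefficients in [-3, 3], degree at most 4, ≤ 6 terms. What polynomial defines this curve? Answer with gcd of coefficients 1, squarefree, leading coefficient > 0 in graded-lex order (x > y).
(a) Degree: no degree-2 curve has this shape, so deg p = 3.
(b) Against the integer gridlines: no x-intercept at any integer in the box.
(c) Matching integer coefficients to the picture gives p.

2*x^2*y - 3*x*y^2 - 3*y^2 + 2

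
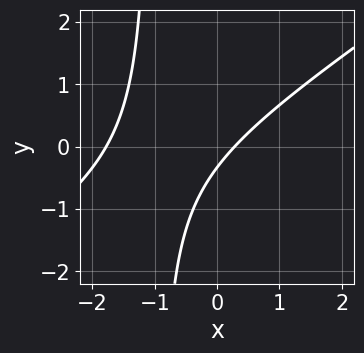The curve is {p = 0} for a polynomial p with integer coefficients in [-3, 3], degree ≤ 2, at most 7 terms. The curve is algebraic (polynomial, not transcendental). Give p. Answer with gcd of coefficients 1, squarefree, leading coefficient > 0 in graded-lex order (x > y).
2*x^2 - 3*x*y + 3*x - 3*y - 1

(a) deg p = 2.
(b) Matching integer coefficients to the picture gives p.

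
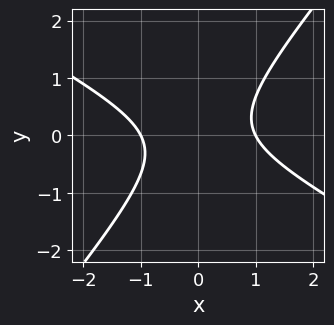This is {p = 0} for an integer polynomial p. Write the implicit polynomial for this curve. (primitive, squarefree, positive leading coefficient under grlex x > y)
2*x^2 + 2*x*y - 3*y^2 - 2

1. deg p = 2. No degree-1 curve has this shape.
2. From the axis intercepts and sections: no y-intercept at any integer in the box; the x-axis gridline crossings are at x ∈ {-1, 1}.
3. Together with the visible shape, these determine p as stated.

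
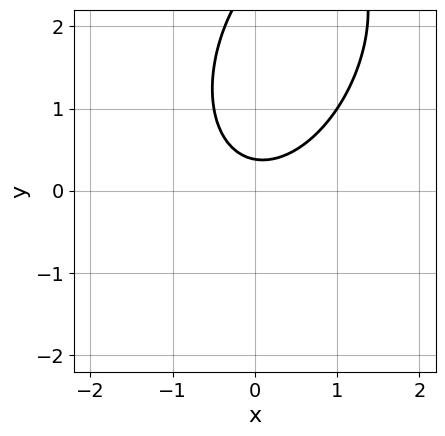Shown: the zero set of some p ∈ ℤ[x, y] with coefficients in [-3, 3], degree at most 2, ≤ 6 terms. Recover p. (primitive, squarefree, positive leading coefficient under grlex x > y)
(a) deg p = 2. No degree-1 curve has this shape.
(b) Observable constraints: no x-intercept at any integer in the box.
(c) These observations pin down the coefficients.

2*x^2 - x*y + y^2 - 3*y + 1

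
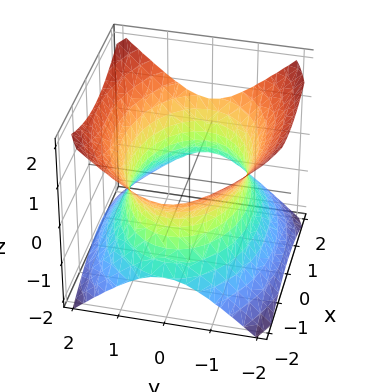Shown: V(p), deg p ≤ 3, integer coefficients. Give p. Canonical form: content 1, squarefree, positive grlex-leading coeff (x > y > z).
1. deg p = 2. One connected sheet with a waist; a quadric.
2. Symmetries: the z ↦ −z reflection is a symmetry, so z appears only in even powers; it's symmetric under y → −y, forcing even powers of y; it's symmetric under x → −x, forcing even powers of x.
3. From the axis intercepts and sections: the surface avoids every integer z-axis point in the box.
4. The integer polynomial consistent with all of this is the stated p.

x^2 + 2*y^2 - 2*z^2 - 3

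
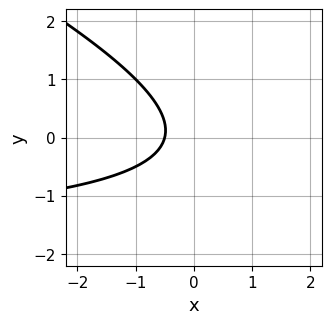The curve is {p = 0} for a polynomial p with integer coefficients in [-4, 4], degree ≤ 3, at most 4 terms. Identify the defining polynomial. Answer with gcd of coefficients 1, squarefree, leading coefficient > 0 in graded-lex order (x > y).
1. Degree: the shape is more complex than any degree-1 curve, so deg p = 2.
2. From the visible intercepts: no y-intercept at any integer in the box.
3. Putting this together gives p.

x*y + 2*y^2 + 2*x + 1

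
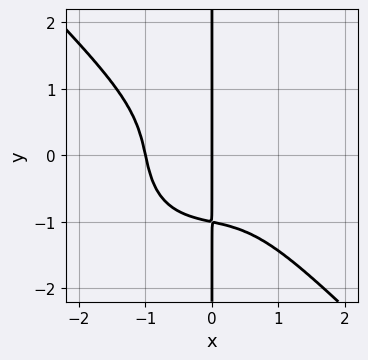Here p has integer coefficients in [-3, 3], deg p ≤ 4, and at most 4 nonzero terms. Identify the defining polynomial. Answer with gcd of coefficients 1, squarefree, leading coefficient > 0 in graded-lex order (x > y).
First, the degree is 4 — the shape is more complex than any degree-3 curve.
Next, checking where it meets the axes: the x-axis gridline crossings are at x ∈ {-1, 0}; the visible y-axis segment lies entirely on the curve.
Finally, assembling these constraints gives the stated polynomial.

3*x^4 + 3*x*y^3 - 2*x^2*y + 3*x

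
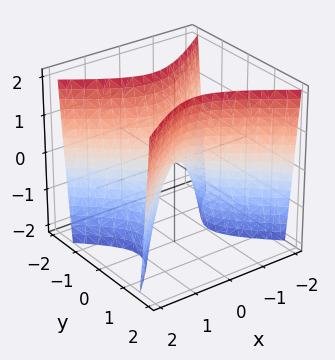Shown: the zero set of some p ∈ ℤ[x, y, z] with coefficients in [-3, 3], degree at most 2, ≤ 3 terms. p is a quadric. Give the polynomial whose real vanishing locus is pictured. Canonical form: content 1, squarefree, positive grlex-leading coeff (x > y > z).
1. deg p = 2. A saddle surface; a quadric.
2. Symmetries: it's symmetric under y → −y, forcing even powers of y; mirror symmetry x ↦ −x ⇒ only even powers of x.
3. From the visible intercepts: one z-axis crossing is at z = 0; it meets the x-axis at x = 0 (among the integer gridlines); it crosses the y-axis at the gridline y = 0.
4. Putting this together gives p.

2*x^2 - 3*y^2 + z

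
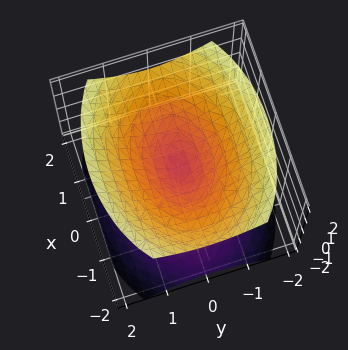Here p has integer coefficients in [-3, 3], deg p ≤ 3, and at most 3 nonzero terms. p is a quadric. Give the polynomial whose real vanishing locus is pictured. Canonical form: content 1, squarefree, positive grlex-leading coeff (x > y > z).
First, there are 2 components. They look like related sheets of one shape, so recover p as a whole.
Then, deg p = 2. A double cone through the origin; a quadric.
Then, symmetries: it's symmetric under z → −z, forcing even powers of z; it's symmetric under y → −y, forcing even powers of y; mirror symmetry x ↦ −x ⇒ only even powers of x.
Next, from the visible intercepts: one z-axis crossing is at z = 0; it meets the x-axis at x = 0 (among the integer gridlines).
Finally, together with the visible shape, these determine p as stated.

x^2 + 2*y^2 - 2*z^2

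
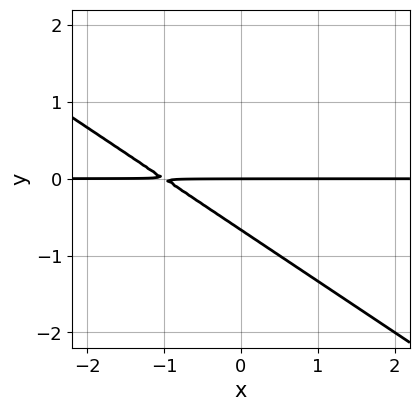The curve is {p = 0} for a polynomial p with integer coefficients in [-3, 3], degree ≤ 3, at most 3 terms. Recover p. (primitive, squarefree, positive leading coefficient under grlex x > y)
2*x*y + 3*y^2 + 2*y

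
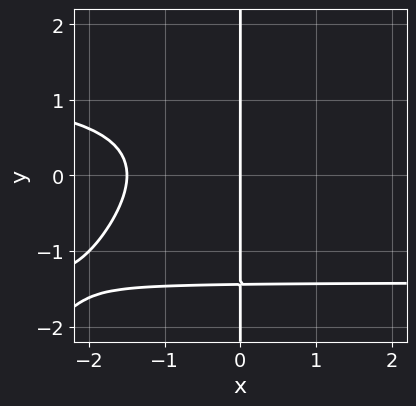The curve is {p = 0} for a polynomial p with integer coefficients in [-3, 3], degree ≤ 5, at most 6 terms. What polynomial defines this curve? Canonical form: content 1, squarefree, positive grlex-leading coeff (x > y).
x^2*y^2 - x*y^3 - 2*x^2 - 3*x

First, the degree is 4 — a generic line meets the curve in up to 4 points.
Then, from the visible intercepts: one x-axis crossing is at x = 0; every point of the y-axis in the box is on the curve.
Finally, the integer polynomial consistent with all of this is the stated p.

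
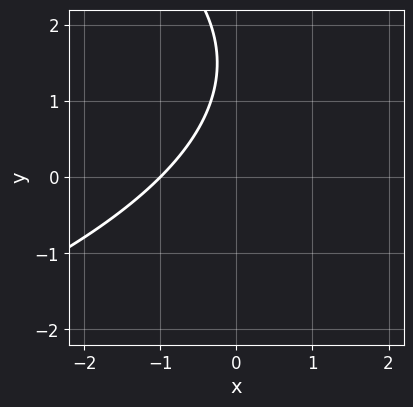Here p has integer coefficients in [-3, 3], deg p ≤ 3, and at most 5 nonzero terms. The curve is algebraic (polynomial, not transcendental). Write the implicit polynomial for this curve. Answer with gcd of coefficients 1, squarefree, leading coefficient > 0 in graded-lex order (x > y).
First, degree: the shape is more complex than any degree-1 curve, so deg p = 2.
Then, from the axis intercepts and sections: it meets the x-axis at x = -1 (among the integer gridlines); the curve avoids every integer y-axis point in the box.
Finally, matching integer coefficients to the picture gives p.

y^2 + 3*x - 3*y + 3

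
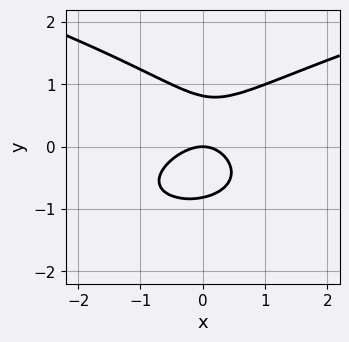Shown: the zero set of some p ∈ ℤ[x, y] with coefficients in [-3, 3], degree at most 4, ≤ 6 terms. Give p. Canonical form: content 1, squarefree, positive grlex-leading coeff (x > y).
3*y^3 - 2*x^2 + x*y - 2*y

Degree: a generic line meets the curve in up to 3 points, so deg p = 3.
Against the integer gridlines: one y-axis crossing is at y = 0; it crosses the x-axis at the gridline x = 0.
Fitting integer coefficients to these (and the overall shape) gives p.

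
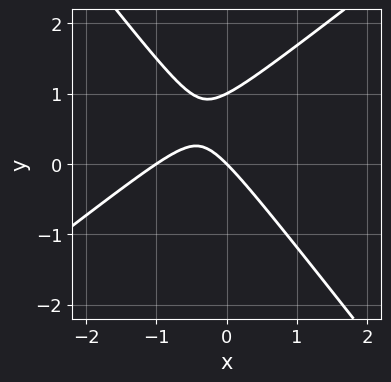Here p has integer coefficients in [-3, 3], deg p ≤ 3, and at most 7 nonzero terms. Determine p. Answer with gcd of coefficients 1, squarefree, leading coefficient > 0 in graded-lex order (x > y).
2*x^2 - x*y - 2*y^2 + 2*x + 2*y

The degree is 2 — no degree-1 curve has this shape.
Against the integer gridlines: the x-axis gridline crossings are at x ∈ {-1, 0}; among the integer gridlines, it crosses the y-axis at y ∈ {0, 1}.
Putting this together gives p.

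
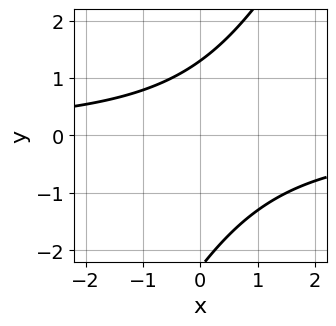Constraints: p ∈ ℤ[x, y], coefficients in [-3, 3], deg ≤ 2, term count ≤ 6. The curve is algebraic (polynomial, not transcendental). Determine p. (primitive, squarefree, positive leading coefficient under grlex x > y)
2*x*y - y^2 - y + 3

The degree is 2 — the shape is more complex than any degree-1 curve.
From the visible intercepts: the curve avoids every integer x-axis point in the box.
Solving for integer coefficients yields p as stated.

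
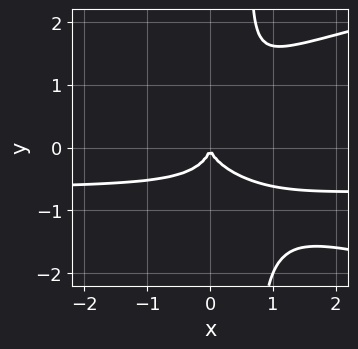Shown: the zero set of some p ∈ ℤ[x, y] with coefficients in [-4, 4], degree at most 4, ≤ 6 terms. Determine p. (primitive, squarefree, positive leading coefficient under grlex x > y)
3*x*y^3 - 3*x^2*y + x*y^2 - 2*y^3 - 2*x^2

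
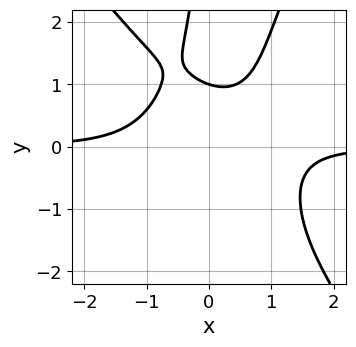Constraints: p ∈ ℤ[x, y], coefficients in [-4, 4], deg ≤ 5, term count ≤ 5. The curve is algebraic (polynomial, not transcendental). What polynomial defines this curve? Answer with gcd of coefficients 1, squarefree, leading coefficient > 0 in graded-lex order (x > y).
3*x^3*y + x^2*y^2 - x*y^3 - 3*y + 3

(a) Degree: the shape is more complex than any degree-3 curve, so deg p = 4.
(b) From the axis intercepts and sections: one y-axis crossing is at y = 1; no x-intercept at any integer in the box.
(c) The integer polynomial consistent with all of this is the stated p.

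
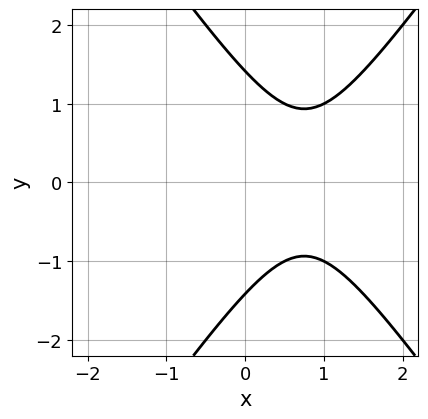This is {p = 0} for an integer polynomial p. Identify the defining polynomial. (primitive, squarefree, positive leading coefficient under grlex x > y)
2*x^2 - y^2 - 3*x + 2

(a) The degree is 2 — the shape is more complex than any degree-1 curve.
(b) Symmetries: the y ↦ −y reflection is a symmetry, so y appears only in even powers.
(c) Reading off the gridlines: the curve avoids every integer x-axis point in the box.
(d) Matching integer coefficients to the picture gives p.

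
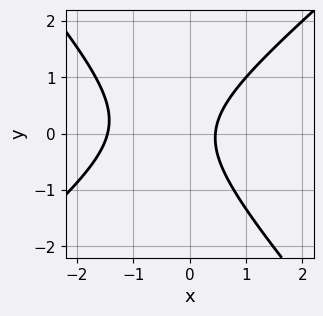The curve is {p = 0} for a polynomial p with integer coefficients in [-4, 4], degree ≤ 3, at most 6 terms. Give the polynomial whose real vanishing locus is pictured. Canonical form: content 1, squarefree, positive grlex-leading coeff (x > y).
3*x^2 - x*y - 3*y^2 + 3*x - 2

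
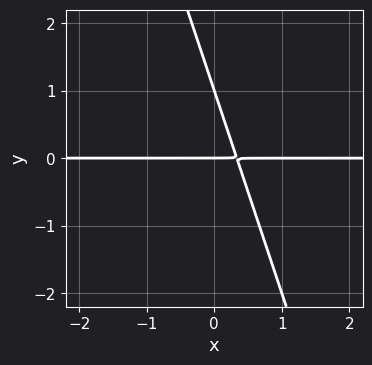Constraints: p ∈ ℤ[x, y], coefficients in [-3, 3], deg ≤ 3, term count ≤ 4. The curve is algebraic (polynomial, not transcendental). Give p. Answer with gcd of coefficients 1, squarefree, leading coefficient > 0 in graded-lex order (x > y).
The degree is 2 — the shape is more complex than any degree-1 curve.
Against the integer gridlines: every point of the x-axis in the box is on the curve; the y-axis gridline crossings are at y ∈ {0, 1}.
Assembling these constraints gives the stated polynomial.

3*x*y + y^2 - y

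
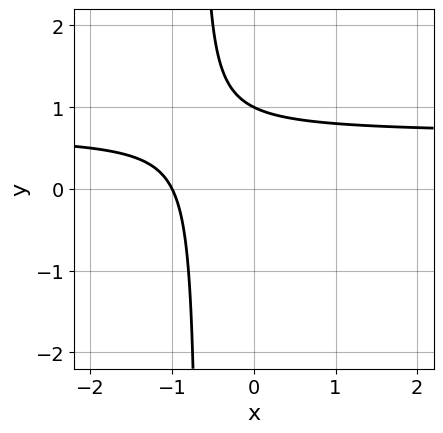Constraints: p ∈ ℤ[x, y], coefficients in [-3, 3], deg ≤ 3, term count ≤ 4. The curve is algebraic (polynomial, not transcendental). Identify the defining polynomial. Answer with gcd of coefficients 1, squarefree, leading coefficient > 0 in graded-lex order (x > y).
(a) The degree is 2 — a generic line meets the curve in up to 2 points.
(b) Reading off the gridlines: it meets the y-axis at y = 1 (among the integer gridlines); one x-axis crossing is at x = -1.
(c) Matching integer coefficients to the picture gives p.

3*x*y - 2*x + 2*y - 2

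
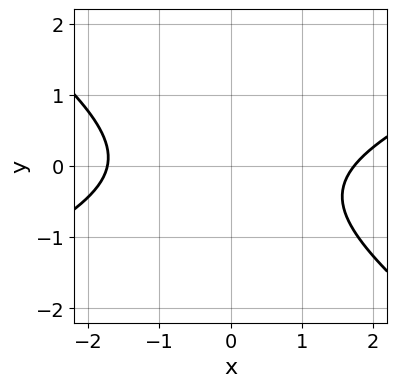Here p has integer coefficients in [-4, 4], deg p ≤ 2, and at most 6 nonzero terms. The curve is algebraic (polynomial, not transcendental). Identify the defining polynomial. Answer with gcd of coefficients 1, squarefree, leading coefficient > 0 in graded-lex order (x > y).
x^2 - x*y - 3*y^2 - y - 3

(a) deg p = 2. The shape is more complex than any degree-1 curve.
(b) From the axis intercepts and sections: it misses every integer gridline on the y-axis.
(c) Fitting integer coefficients to these (and the overall shape) gives p.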